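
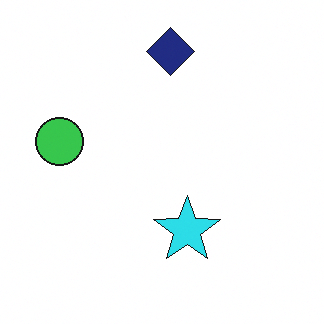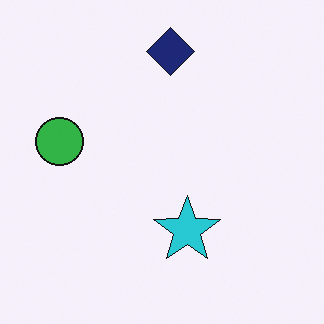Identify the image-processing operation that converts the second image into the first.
Slightly brightened.

Every pixel — background and shapes alike — is uniformly brightened.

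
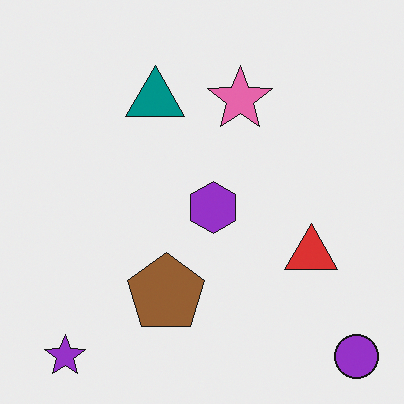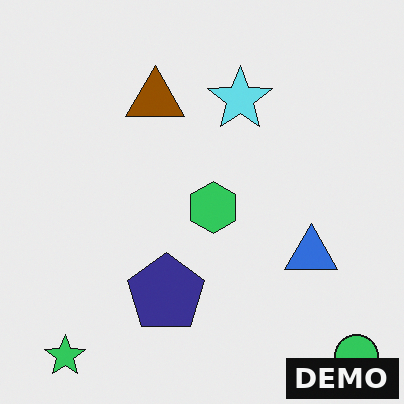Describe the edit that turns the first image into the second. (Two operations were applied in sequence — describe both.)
It was hue-shifted through roughly half the color wheel, then watermarked with the text "DEMO" in the lower-right corner.

Every shape's color has rotated by the same amount around the hue wheel — a uniform hue shift. A dark label reading "DEMO" appears in the lower-right corner.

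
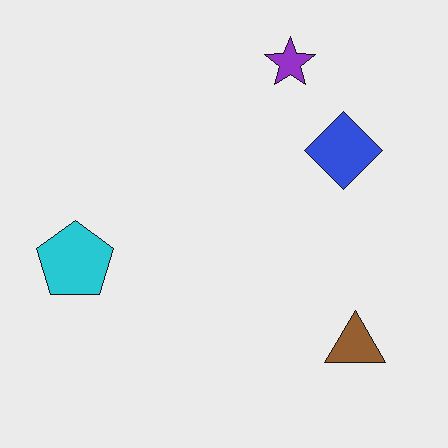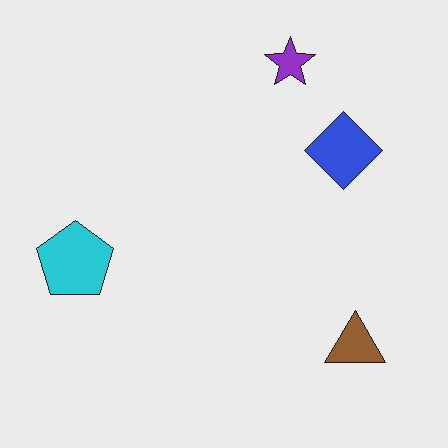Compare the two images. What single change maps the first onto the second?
The second image is the first JPEG-compressed with visible artifacts.

Blocky 8×8 compression artifacts appear around shape edges and the flat background shows ringing — characteristic JPEG degradation.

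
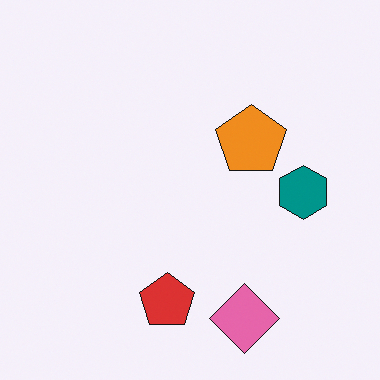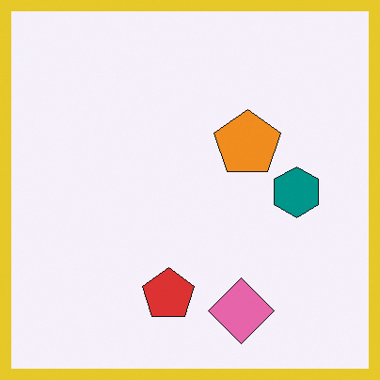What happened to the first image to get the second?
The transformation is: framed with a yellow border.

A solid yellow frame runs around the edge of the second image, with the content slightly shrunk inside it.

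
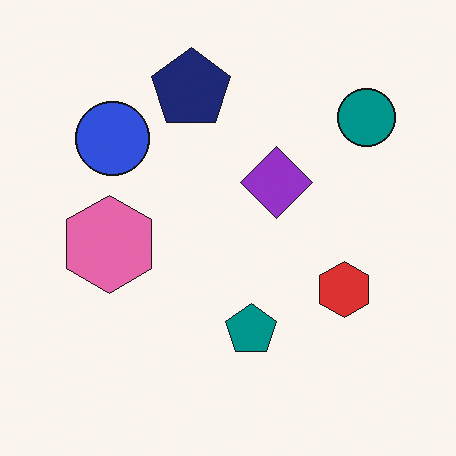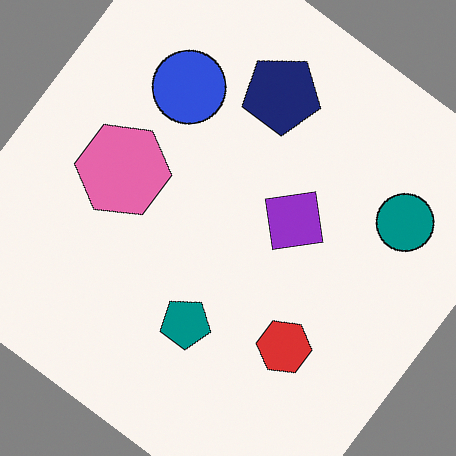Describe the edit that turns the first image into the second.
Rotated clockwise by a large amount — several tens of degrees.

Every shape is tilted by the same angle and the image corners show triangular fill wedges — a whole-image rotation by a non-right angle.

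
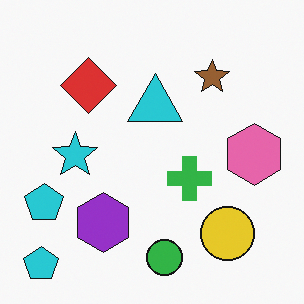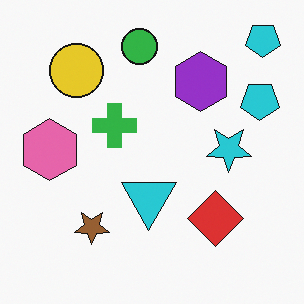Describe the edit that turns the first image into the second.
It was rotated 180°.

The yellow circle sits in the bottom-right of the first image and the top-left of the second — consistent with a whole-image 180° rotation.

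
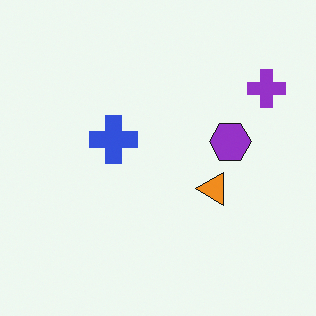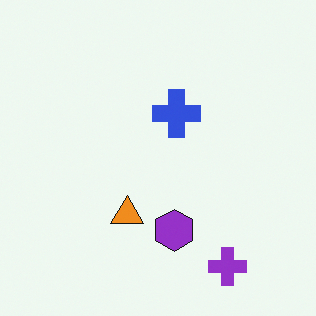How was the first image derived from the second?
This is the original image rotated 90° counter-clockwise.

The purple cross sits in the bottom-right of the second image and the top-right of the first — consistent with a whole-image 90° counter-clockwise rotation.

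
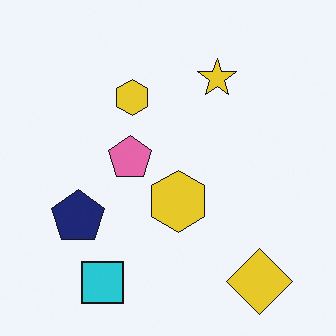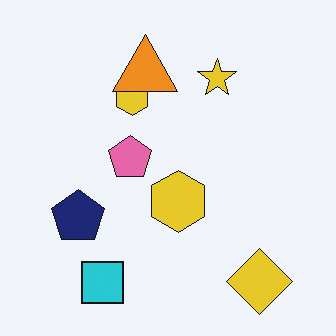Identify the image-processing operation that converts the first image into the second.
The image was overlaid with an additional orange triangle.

An orange triangle appears in the second image that is absent from the first.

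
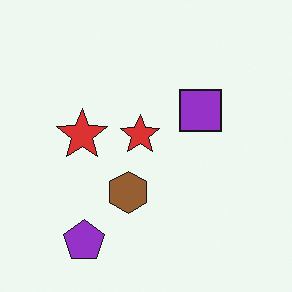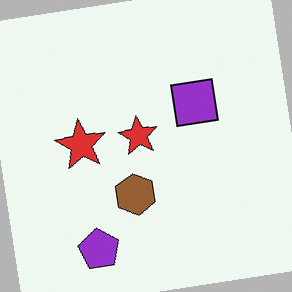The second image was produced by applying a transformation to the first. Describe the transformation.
The transformation is: rotated counter-clockwise by a few degrees.

Every shape is tilted by the same angle and the image corners show triangular fill wedges — a whole-image rotation by a non-right angle.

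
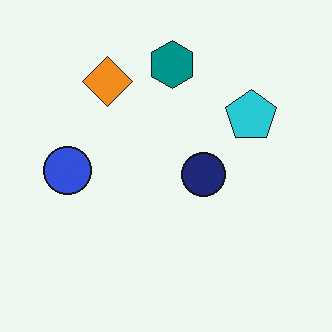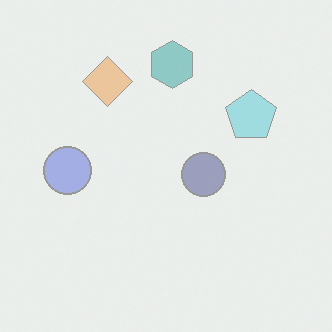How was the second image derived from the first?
Given much lower contrast.

Tones are pushed toward mid-grey across the whole image — a global contrast change.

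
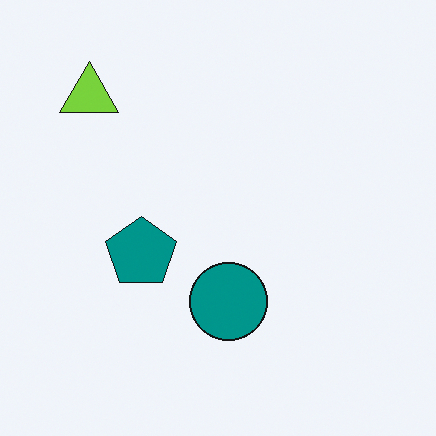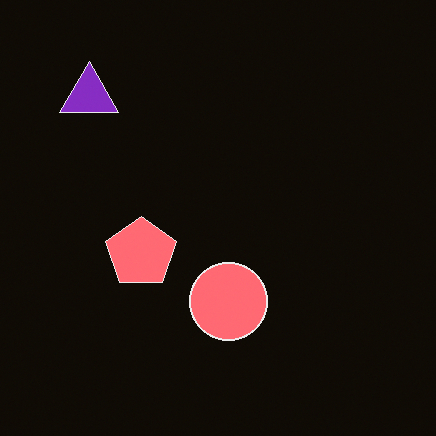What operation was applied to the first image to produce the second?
Color-inverted (negative).

The light background has become dark and every shape's color is its complement — a photographic negative.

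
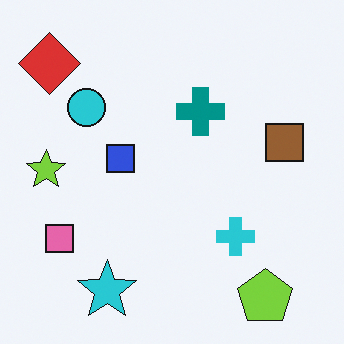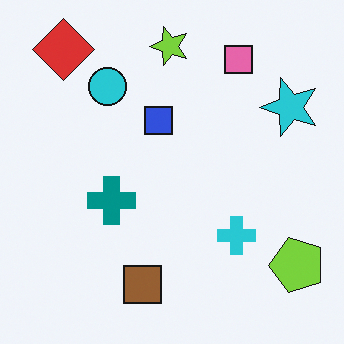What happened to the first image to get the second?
The transformation is: transposed (reflected across the top-left ↔ bottom-right diagonal).

Shapes have swapped their row and column positions — what was in the top-right is now in the bottom-left — a diagonal reflection.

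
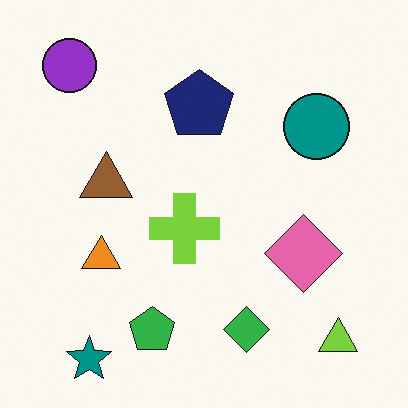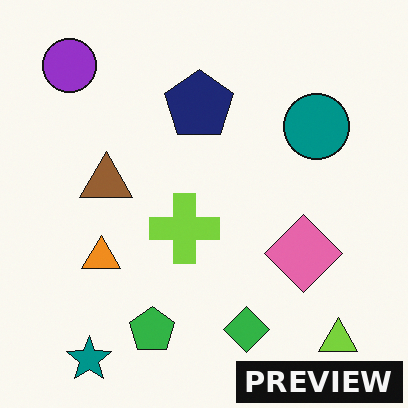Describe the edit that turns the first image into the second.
The transformation is: watermarked with the text "PREVIEW" in the lower-right corner.

A dark label reading "PREVIEW" appears in the lower-right corner.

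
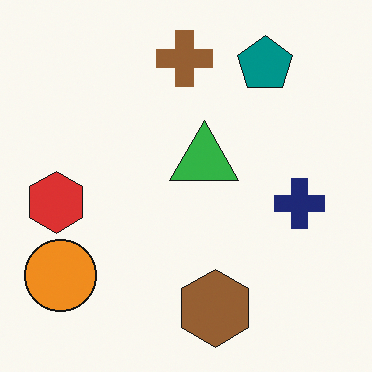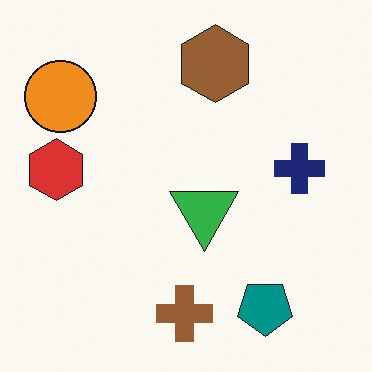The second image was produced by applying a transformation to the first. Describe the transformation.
Flipped vertically (top ↔ bottom).

The brown cross is in the top of the first image and the bottom of the second — shapes on opposite sides of the horizontal midline have swapped in a mirror flip.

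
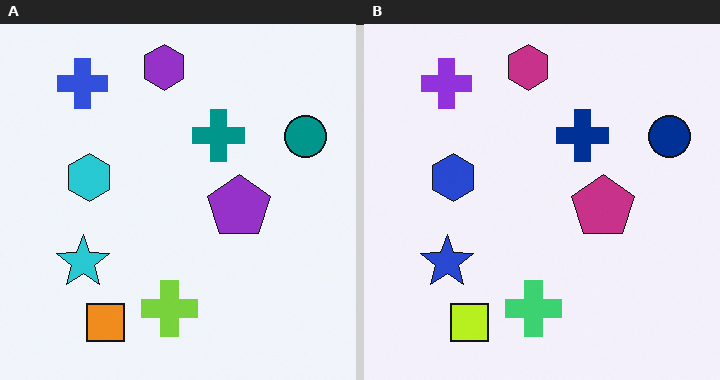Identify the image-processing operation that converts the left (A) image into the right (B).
The image was hue-shifted by a small amount.

Every shape's color has rotated by the same amount around the hue wheel — a uniform hue shift.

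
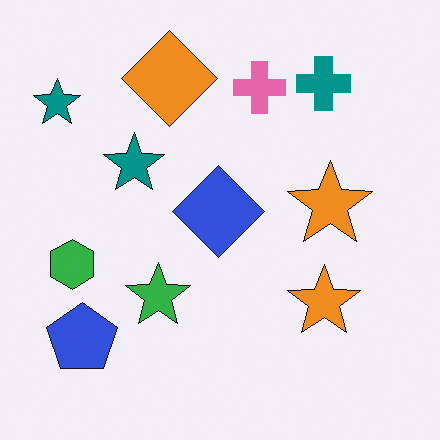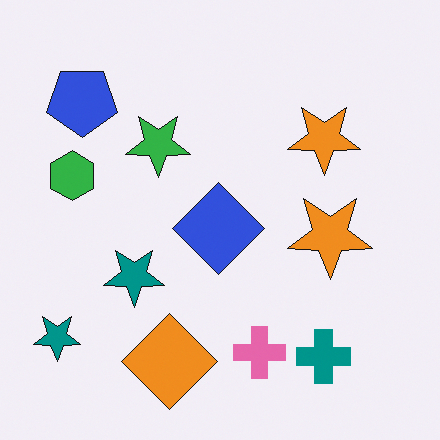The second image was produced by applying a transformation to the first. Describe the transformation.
The transformation is: flipped vertically (top ↔ bottom).

The orange diamond is in the top of the first image and the bottom of the second — shapes on opposite sides of the horizontal midline have swapped in a mirror flip.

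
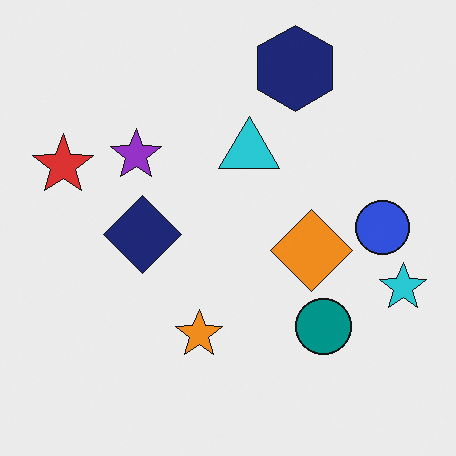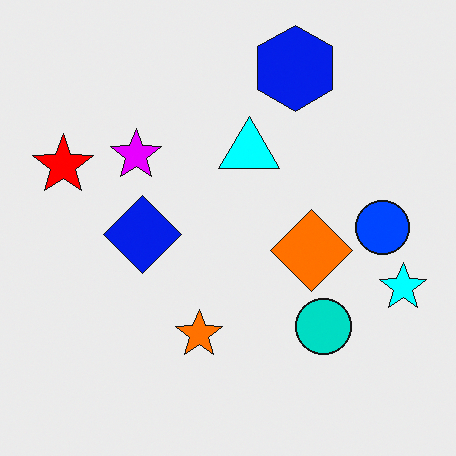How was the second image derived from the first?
The transformation is: heavily oversaturated.

All colors are more vivid — a global saturation change.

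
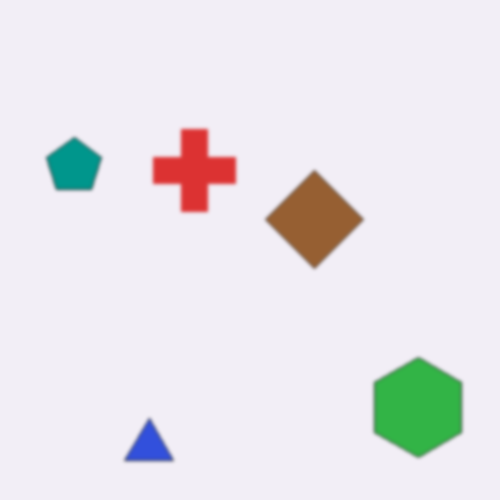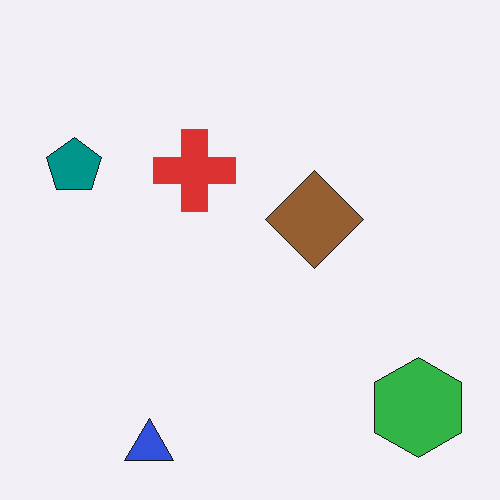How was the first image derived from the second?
It was given a subtle gaussian blur.

Shape edges and outlines are uniformly softened across the whole image.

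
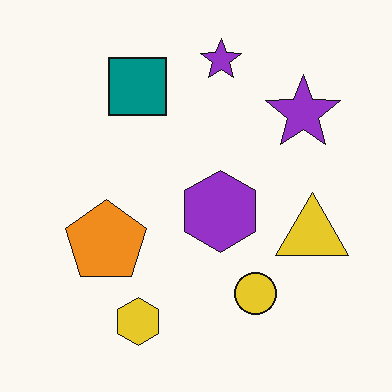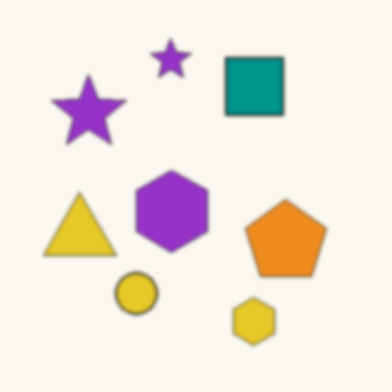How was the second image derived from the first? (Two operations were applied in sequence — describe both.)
It was slightly softened, then flipped horizontally (left ↔ right).

Shape edges and outlines are uniformly softened across the whole image. The yellow triangle is in the right of the first image and the left of the second — shapes on opposite sides of the vertical midline have swapped in a mirror flip.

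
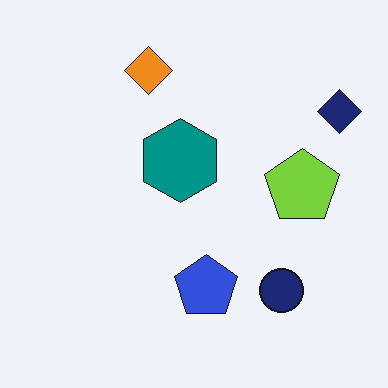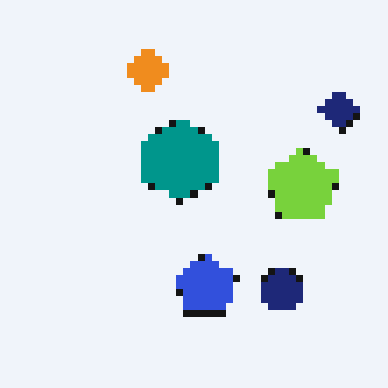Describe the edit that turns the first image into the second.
The second image is the first pixelated into visible square blocks.

Shapes are reduced to large square blocks; fine edges and outlines are lost — a downscale-then-upscale (mosaic) effect.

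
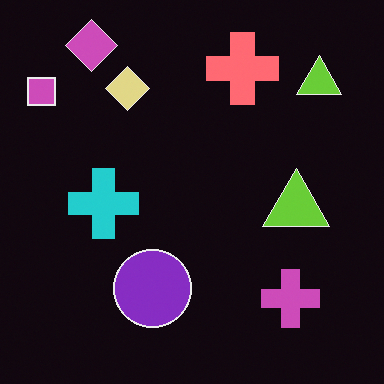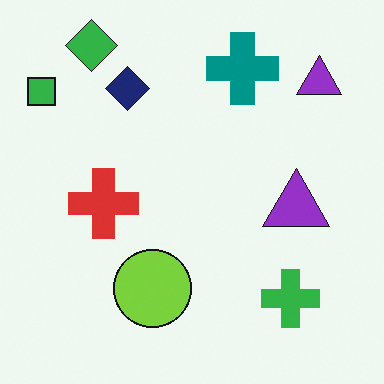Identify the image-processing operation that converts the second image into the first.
This is the original image color-inverted (negative).

The light background has become dark and every shape's color is its complement — a photographic negative.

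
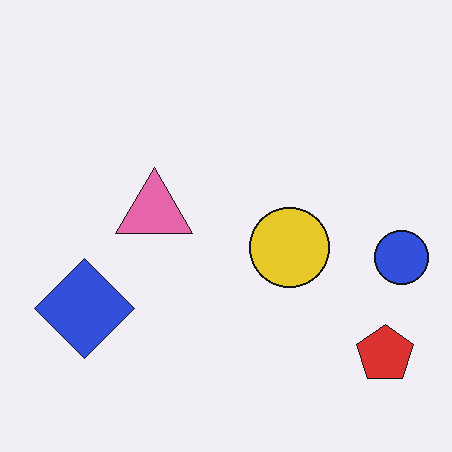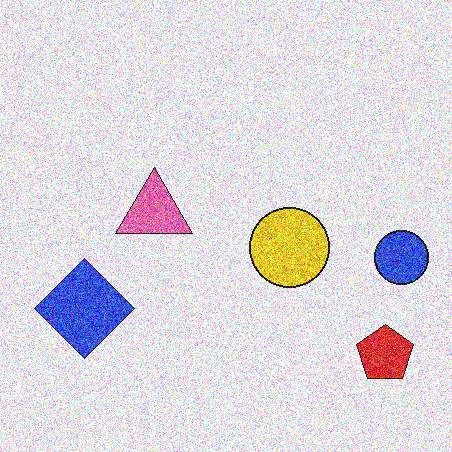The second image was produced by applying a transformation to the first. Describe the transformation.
It was degraded with strong gaussian noise.

Random speckle covers the whole image, including the flat background.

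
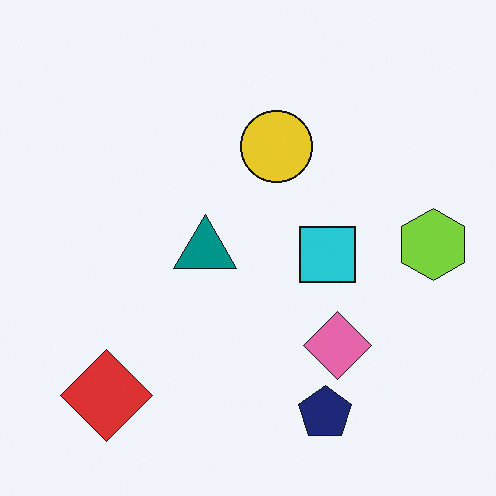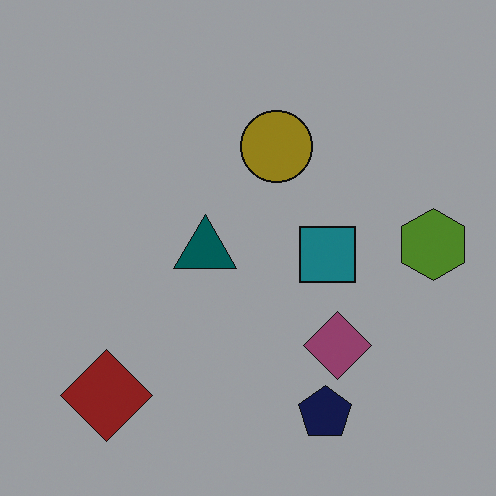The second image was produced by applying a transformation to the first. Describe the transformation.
The second image is the first noticeably darkened.

Every pixel — background and shapes alike — is uniformly darkened.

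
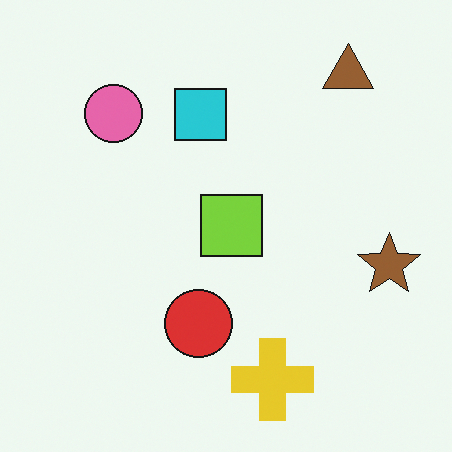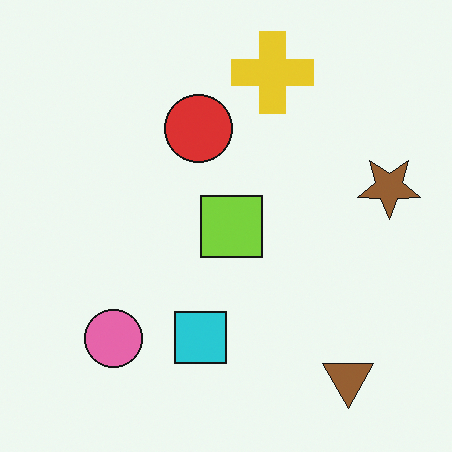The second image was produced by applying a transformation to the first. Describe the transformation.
It was flipped vertically (top ↔ bottom).

The brown triangle is in the top-right of the first image and the bottom-right of the second — shapes on opposite sides of the horizontal midline have swapped in a mirror flip.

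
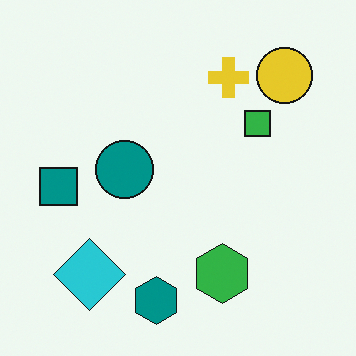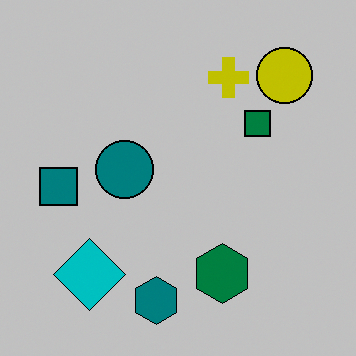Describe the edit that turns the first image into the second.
The transformation is: heavily posterized to just a handful of flat colors.

Each flat color has snapped to a coarser quantized level — most visibly, the near-white background has dropped to a flat grey.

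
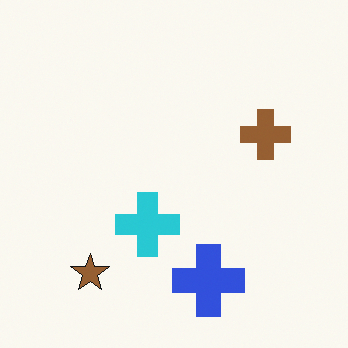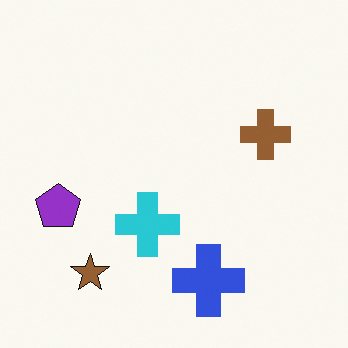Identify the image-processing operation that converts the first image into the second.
The second image is the first overlaid with an additional purple pentagon.

A purple pentagon appears in the second image that is absent from the first.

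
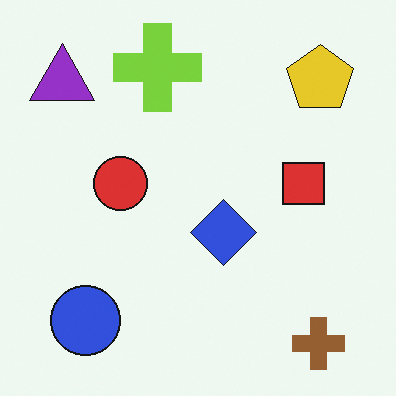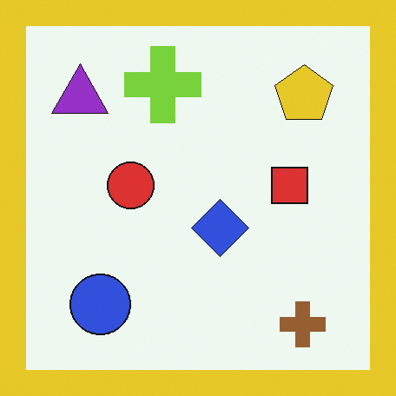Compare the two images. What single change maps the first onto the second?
The second image is the first framed with a yellow border.

A solid yellow frame runs around the edge of the second image, with the content slightly shrunk inside it.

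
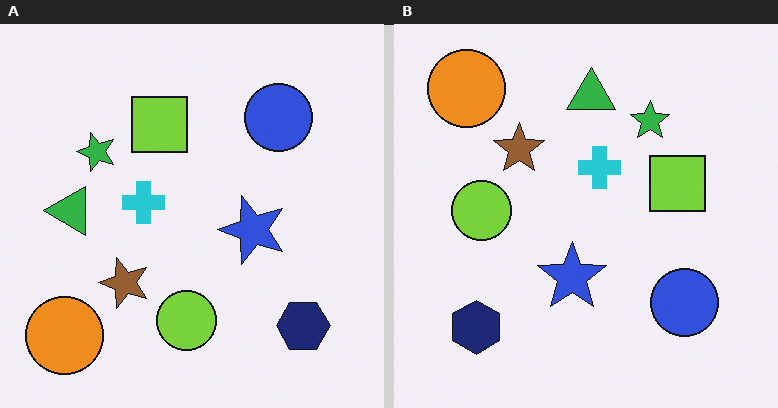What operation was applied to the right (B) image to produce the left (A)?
The image was rotated 90° counter-clockwise.

The orange circle sits in the top-left of the right (B) image and the bottom-left of the left (A) — consistent with a whole-image 90° counter-clockwise rotation.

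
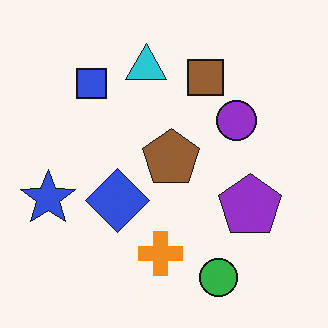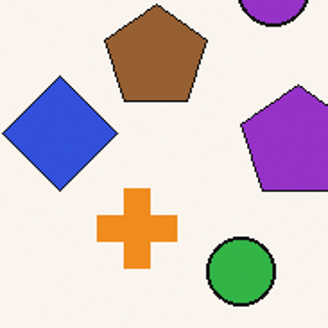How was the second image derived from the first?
The transformation is: cropped to a noticeably smaller region and rescaled.

The visible shapes are larger and the field of view is narrower; shapes near the original edges may be partly or wholly outside the frame — a crop-and-rescale.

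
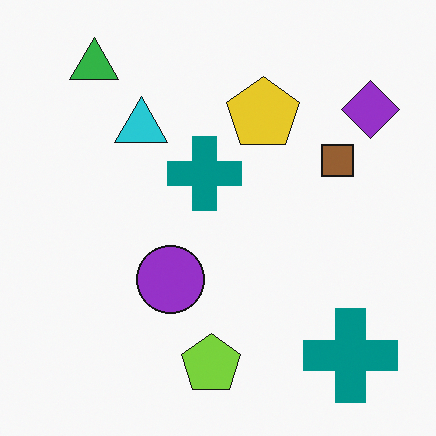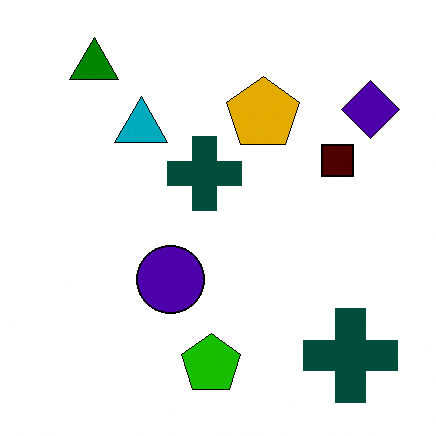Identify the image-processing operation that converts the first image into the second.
This is the original image given much higher contrast.

Tones are pushed away from mid-grey across the whole image — a global contrast change.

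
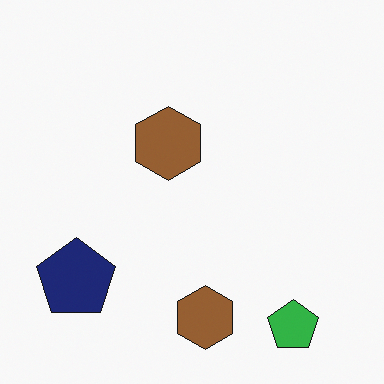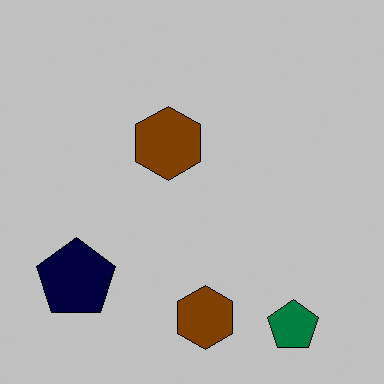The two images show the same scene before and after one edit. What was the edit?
This is the original image heavily posterized to just a handful of flat colors.

Each flat color has snapped to a coarser quantized level — most visibly, the near-white background has dropped to a flat grey.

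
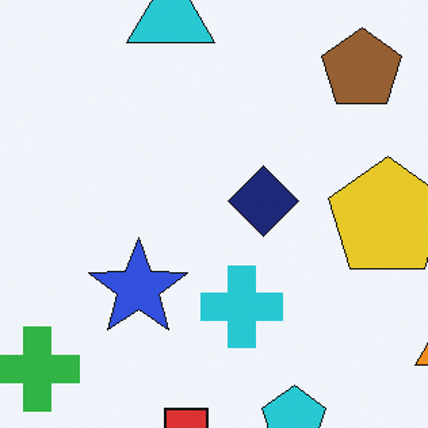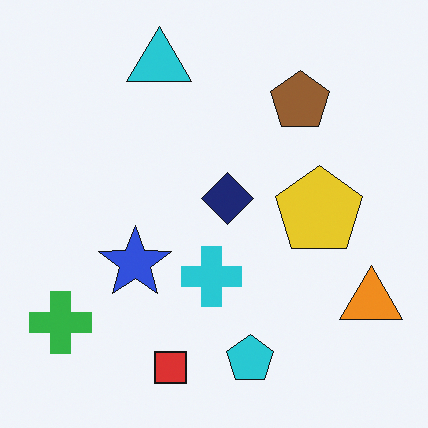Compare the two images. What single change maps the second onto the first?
It was cropped slightly and scaled back up.

The visible shapes are larger and the field of view is narrower; shapes near the original edges may be partly or wholly outside the frame — a crop-and-rescale.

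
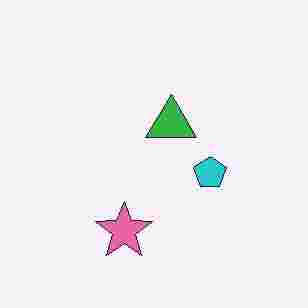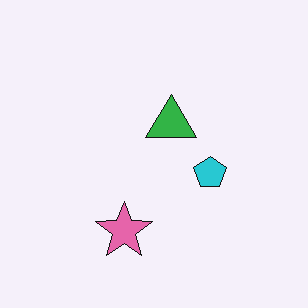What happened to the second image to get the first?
Degraded with heavy JPEG compression.

Blocky 8×8 compression artifacts appear around shape edges and the flat background shows ringing — characteristic JPEG degradation.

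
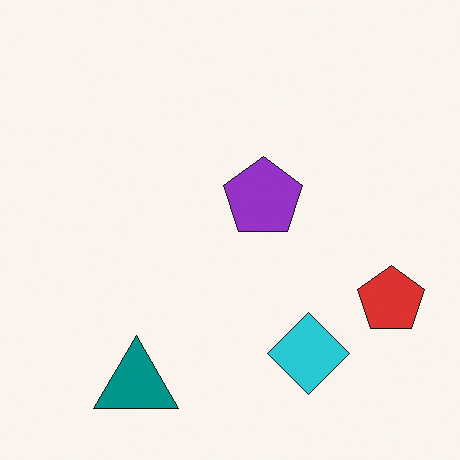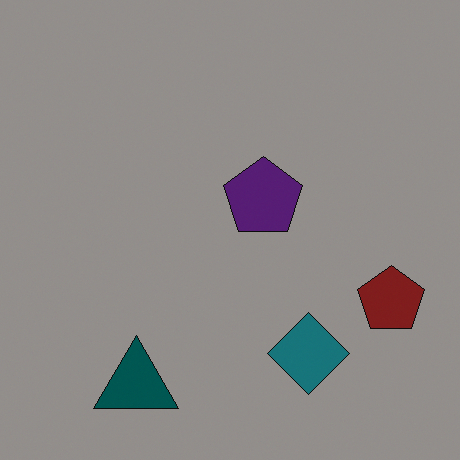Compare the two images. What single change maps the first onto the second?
Noticeably darkened.

Every pixel — background and shapes alike — is uniformly darkened.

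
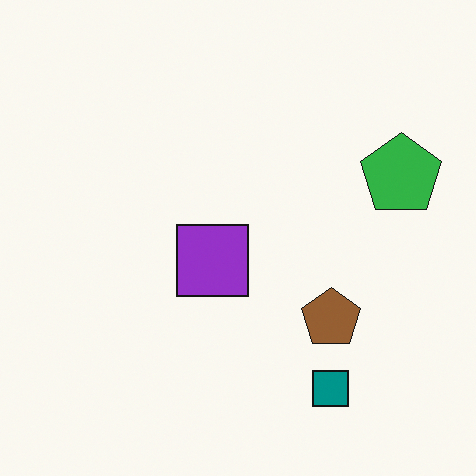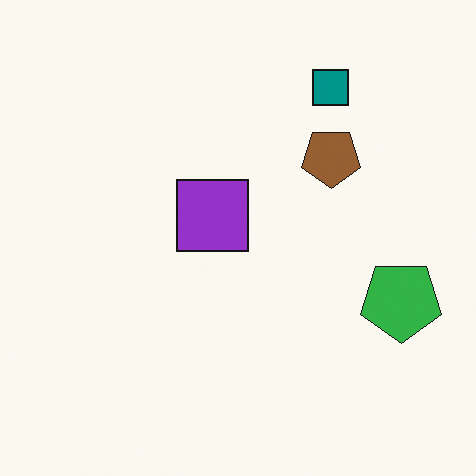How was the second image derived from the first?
The transformation is: flipped vertically (top ↔ bottom).

The teal square is in the bottom-right of the first image and the top-right of the second — shapes on opposite sides of the horizontal midline have swapped in a mirror flip.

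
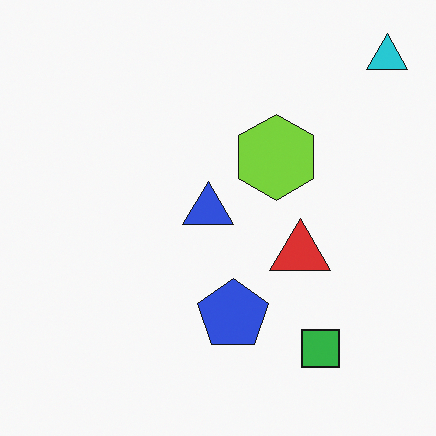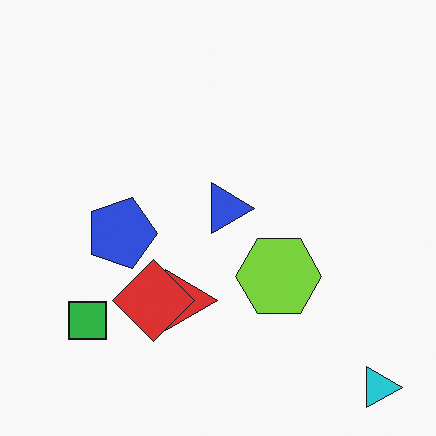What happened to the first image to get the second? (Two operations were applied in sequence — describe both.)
It was rotated 90° clockwise, then overlaid with an additional red diamond.

The cyan triangle sits in the top-right of the first image and the bottom-right of the second — consistent with a whole-image 90° clockwise rotation. A red diamond appears in the second image that is absent from the first.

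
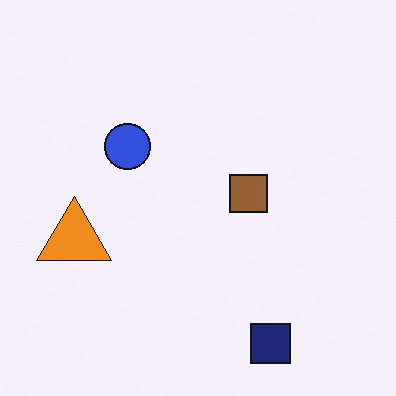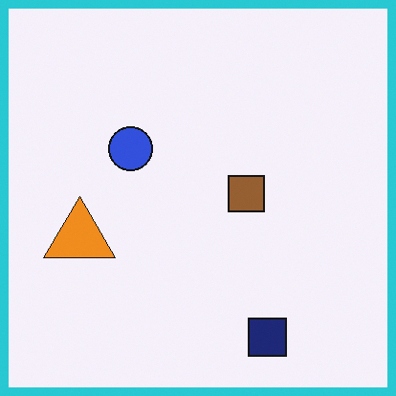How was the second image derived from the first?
This is the original image framed with a cyan border.

A solid cyan frame runs around the edge of the second image, with the content slightly shrunk inside it.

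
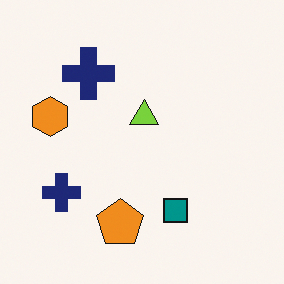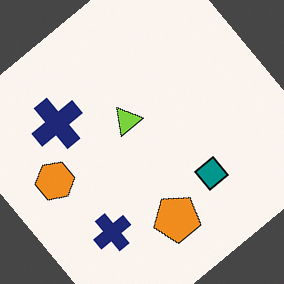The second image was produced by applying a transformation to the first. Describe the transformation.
Rotated counter-clockwise by a large amount — several tens of degrees.

Every shape is tilted by the same angle and the image corners show triangular fill wedges — a whole-image rotation by a non-right angle.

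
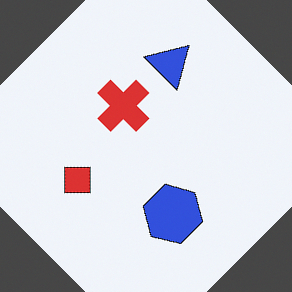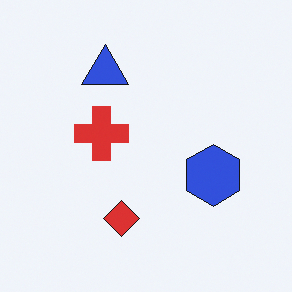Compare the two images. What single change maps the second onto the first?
It was rotated clockwise by a large amount — several tens of degrees.

Every shape is tilted by the same angle and the image corners show triangular fill wedges — a whole-image rotation by a non-right angle.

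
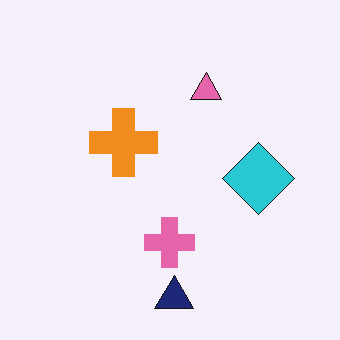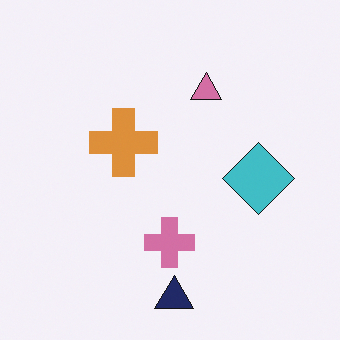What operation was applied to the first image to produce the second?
Slightly desaturated.

All colors are more muted and greyish — a global saturation change.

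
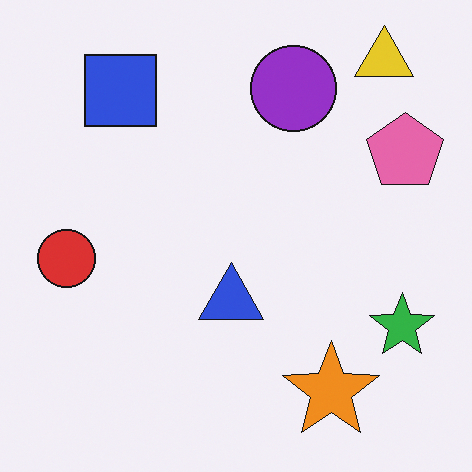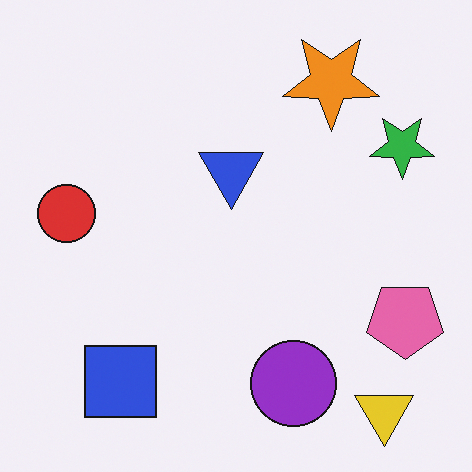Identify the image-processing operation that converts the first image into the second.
It was flipped vertically (top ↔ bottom).

The yellow triangle is in the top-right of the first image and the bottom-right of the second — shapes on opposite sides of the horizontal midline have swapped in a mirror flip.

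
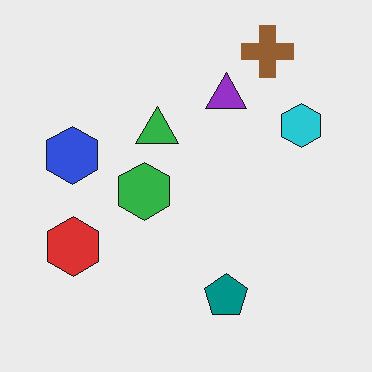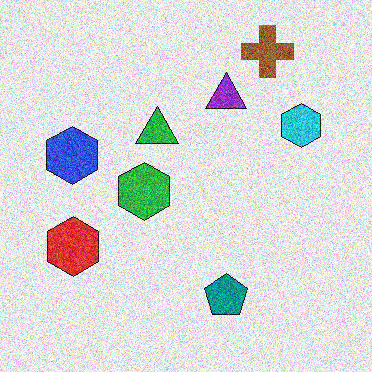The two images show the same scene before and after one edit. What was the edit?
The image was degraded with strong gaussian noise.

Random speckle covers the whole image, including the flat background.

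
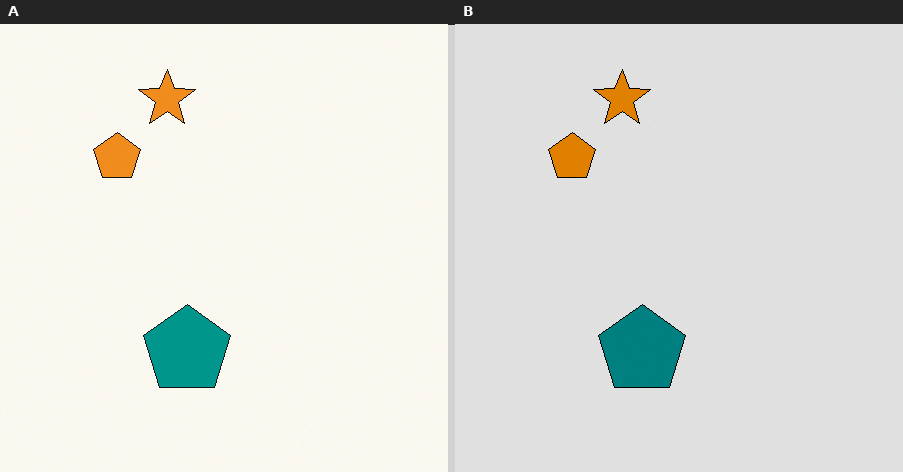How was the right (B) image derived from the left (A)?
The transformation is: posterized to a reduced palette.

Each flat color has snapped to a coarser quantized level — most visibly, the near-white background has dropped to a flat grey.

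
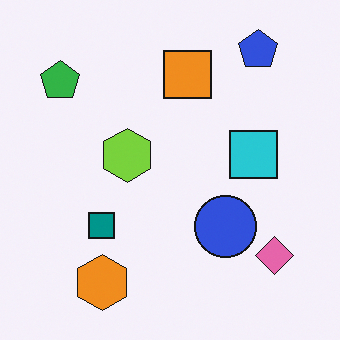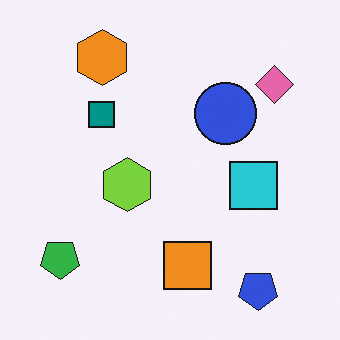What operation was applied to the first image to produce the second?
The transformation is: flipped vertically (top ↔ bottom).

The blue pentagon is in the top-right of the first image and the bottom-right of the second — shapes on opposite sides of the horizontal midline have swapped in a mirror flip.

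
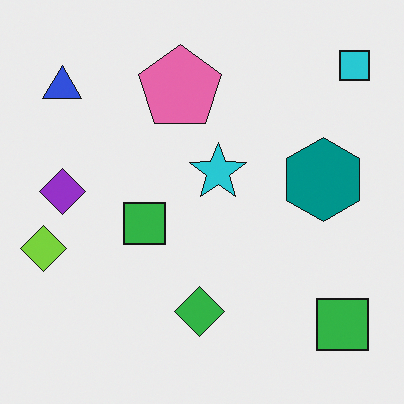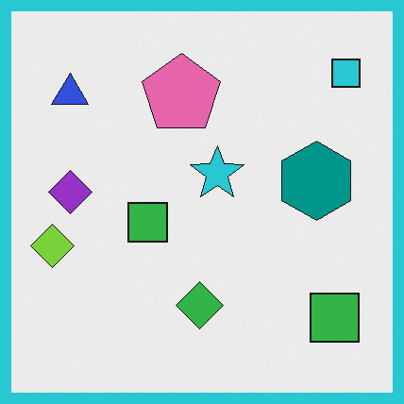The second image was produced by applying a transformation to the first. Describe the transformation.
It was framed with a cyan border.

A solid cyan frame runs around the edge of the second image, with the content slightly shrunk inside it.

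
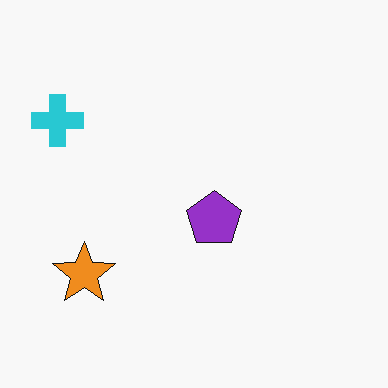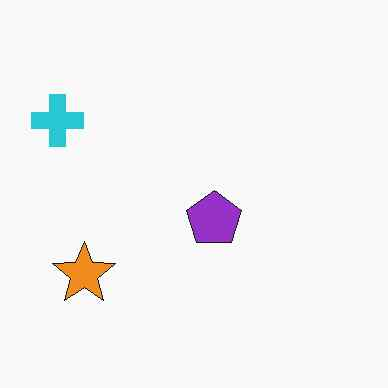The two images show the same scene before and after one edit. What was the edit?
The second image is the first JPEG-compressed with visible artifacts.

Blocky 8×8 compression artifacts appear around shape edges and the flat background shows ringing — characteristic JPEG degradation.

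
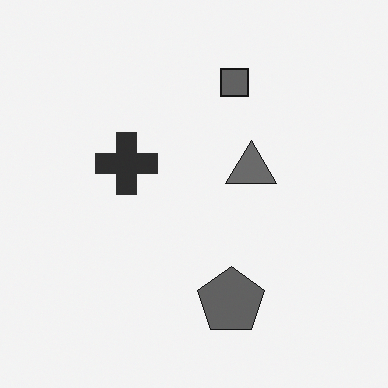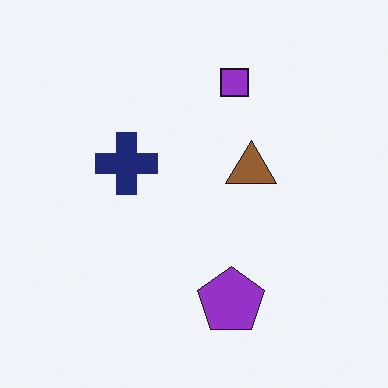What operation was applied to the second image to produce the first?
It was converted to grayscale.

All color is removed — every shape is now a shade of grey.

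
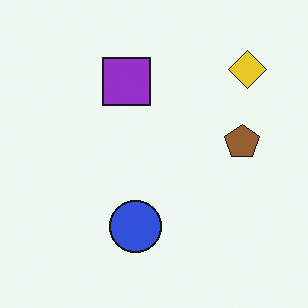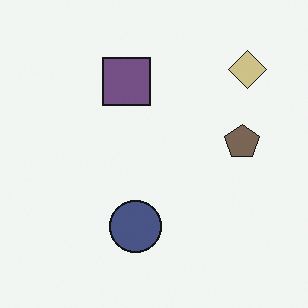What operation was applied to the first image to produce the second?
The image was made much more muted (saturation change).

All colors are more muted and greyish — a global saturation change.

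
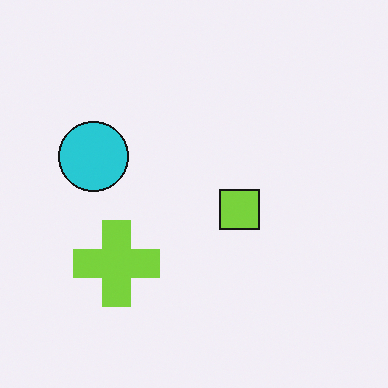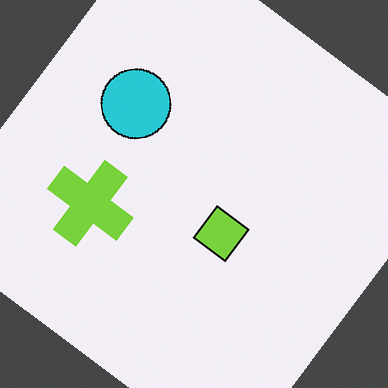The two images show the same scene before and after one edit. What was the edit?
The second image is the first rotated clockwise by a large amount — several tens of degrees.

Every shape is tilted by the same angle and the image corners show triangular fill wedges — a whole-image rotation by a non-right angle.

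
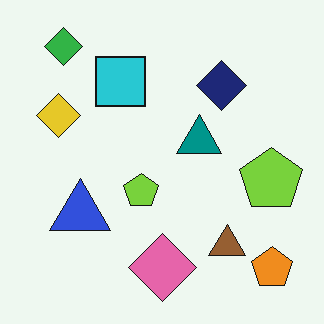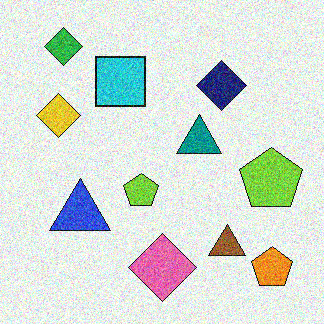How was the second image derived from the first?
This is the original image degraded with a thick layer of grain.

Random speckle covers the whole image, including the flat background.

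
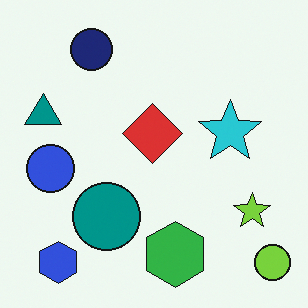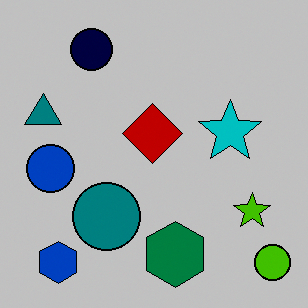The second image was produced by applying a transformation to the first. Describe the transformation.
The image was heavily posterized to just a handful of flat colors.

Each flat color has snapped to a coarser quantized level — most visibly, the near-white background has dropped to a flat grey.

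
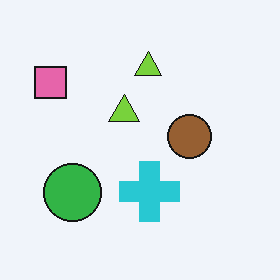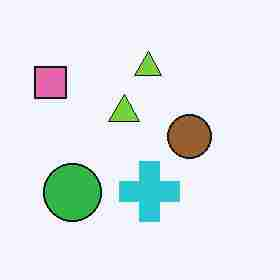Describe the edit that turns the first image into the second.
Degraded with heavy JPEG compression.

Blocky 8×8 compression artifacts appear around shape edges and the flat background shows ringing — characteristic JPEG degradation.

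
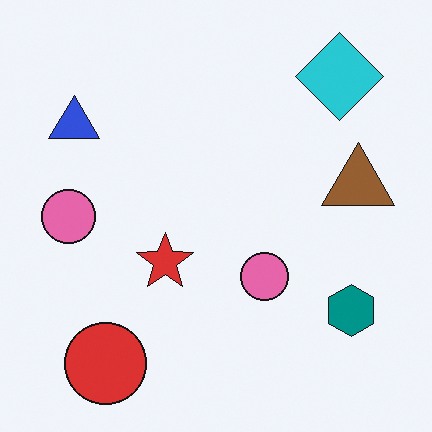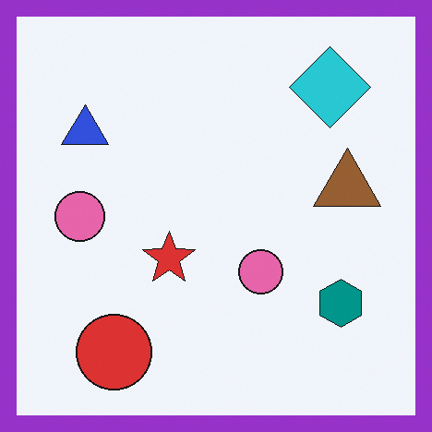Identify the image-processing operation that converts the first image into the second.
Framed with a purple border.

A solid purple frame runs around the edge of the second image, with the content slightly shrunk inside it.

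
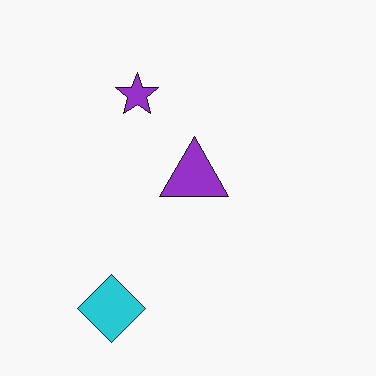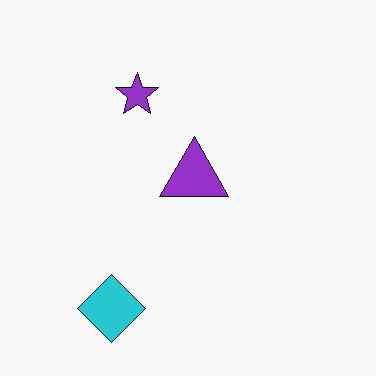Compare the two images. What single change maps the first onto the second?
The image was JPEG-compressed with visible artifacts.

Blocky 8×8 compression artifacts appear around shape edges and the flat background shows ringing — characteristic JPEG degradation.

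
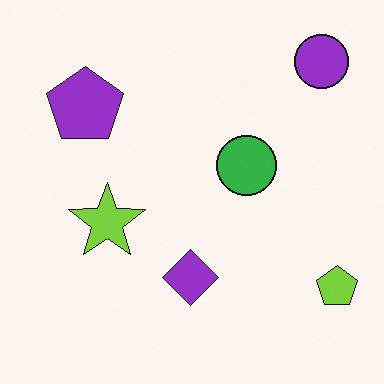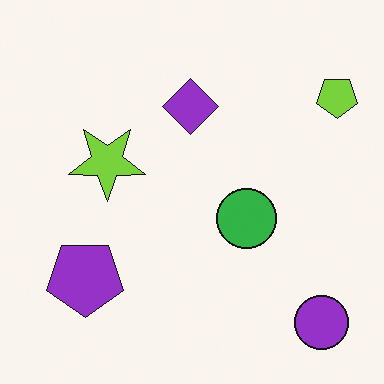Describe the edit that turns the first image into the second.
The image was flipped vertically (top ↔ bottom).

The purple circle is in the top-right of the first image and the bottom-right of the second — shapes on opposite sides of the horizontal midline have swapped in a mirror flip.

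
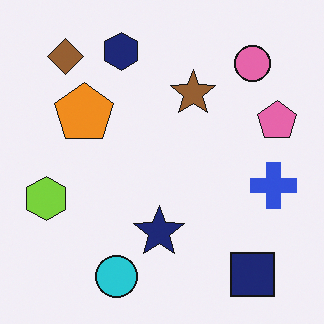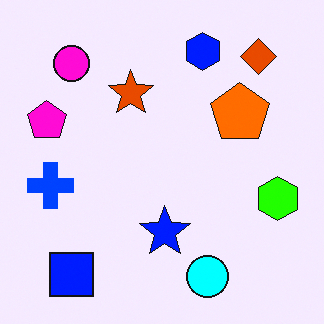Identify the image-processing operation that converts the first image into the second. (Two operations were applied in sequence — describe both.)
The image was flipped horizontally (left ↔ right), then made much more vivid (saturation change).

The lime hexagon is in the left of the first image and the right of the second — shapes on opposite sides of the vertical midline have swapped in a mirror flip. All colors are more vivid — a global saturation change.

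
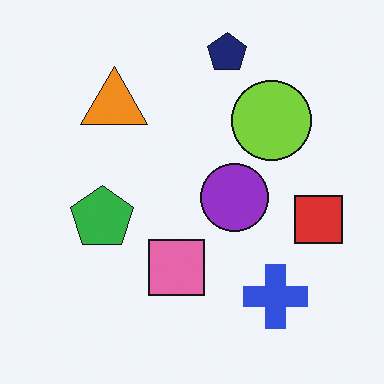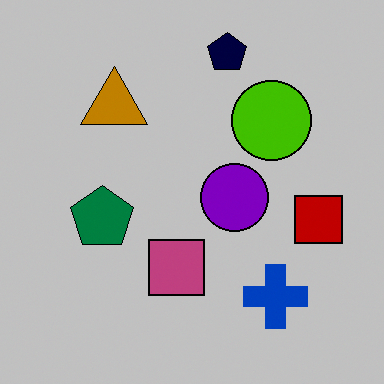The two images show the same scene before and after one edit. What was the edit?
The image was aggressively posterized.

Each flat color has snapped to a coarser quantized level — most visibly, the near-white background has dropped to a flat grey.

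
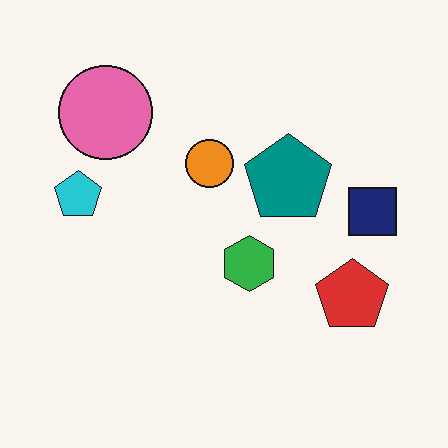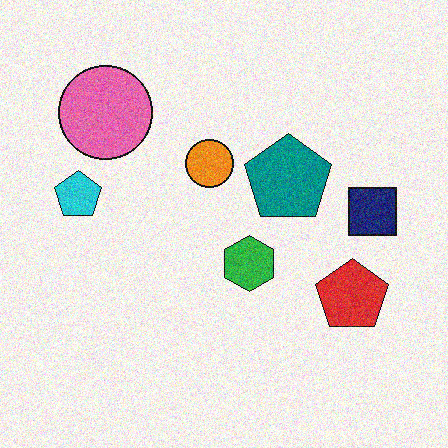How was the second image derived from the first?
The transformation is: degraded with visible gaussian noise.

Random speckle covers the whole image, including the flat background.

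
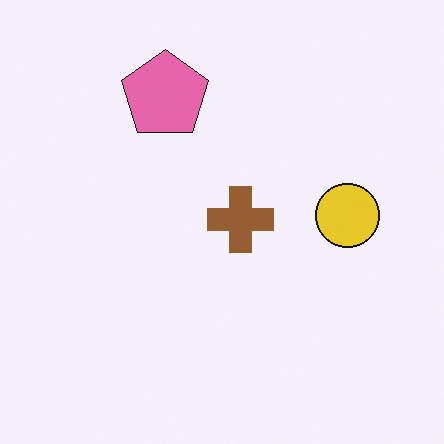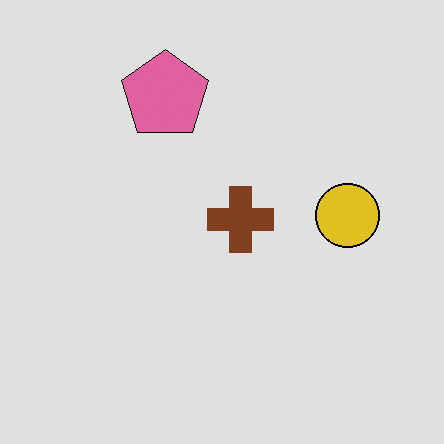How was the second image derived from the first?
This is the original image posterized to a reduced palette.

Each flat color has snapped to a coarser quantized level — most visibly, the near-white background has dropped to a flat grey.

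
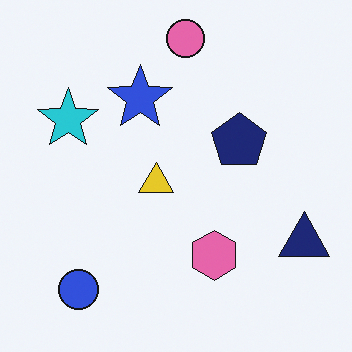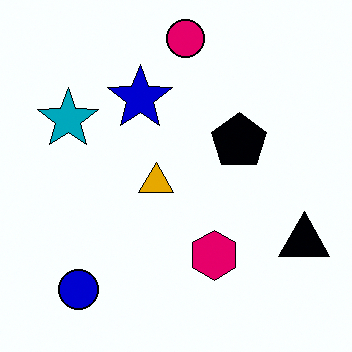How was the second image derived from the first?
The image was boosted in contrast.

Tones are pushed away from mid-grey across the whole image — a global contrast change.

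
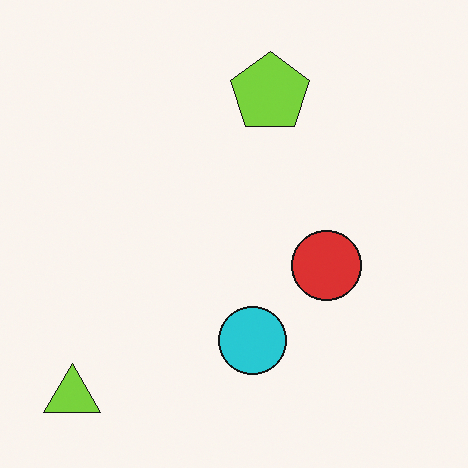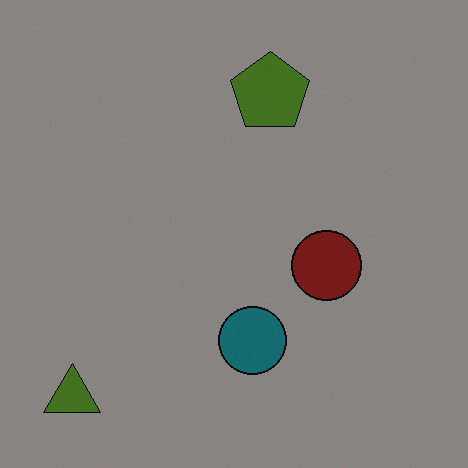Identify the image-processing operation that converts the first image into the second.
The image was noticeably darkened.

Every pixel — background and shapes alike — is uniformly darkened.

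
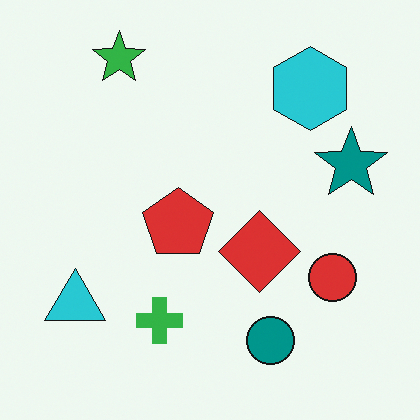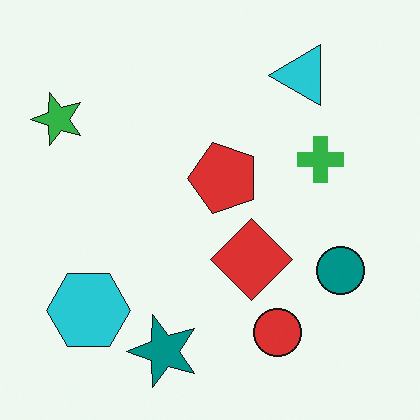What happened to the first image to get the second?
The image was transposed (reflected across the top-left ↔ bottom-right diagonal).

Shapes have swapped their row and column positions — what was in the top-right is now in the bottom-left — a diagonal reflection.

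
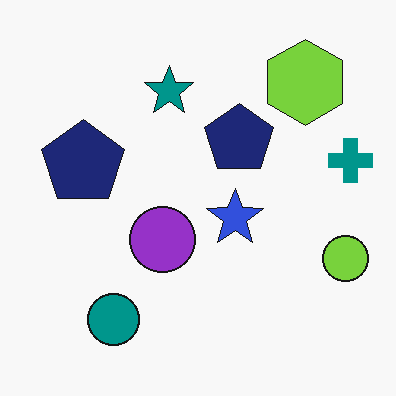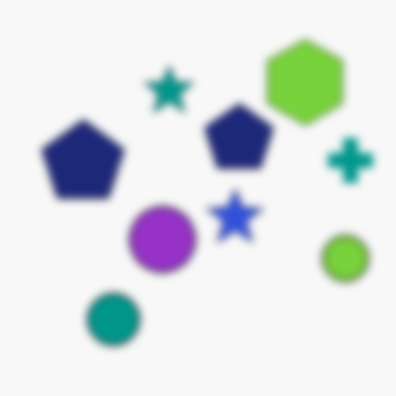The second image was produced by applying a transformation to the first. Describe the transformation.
The second image is the first noticeably gaussian-blurred.

Shape edges and outlines are uniformly softened across the whole image.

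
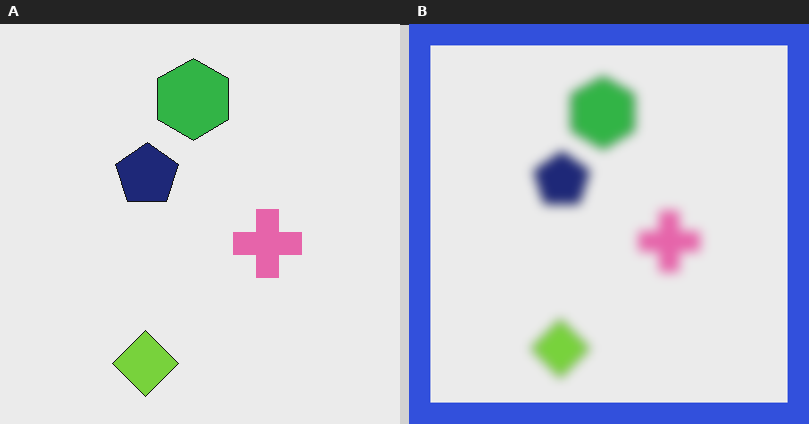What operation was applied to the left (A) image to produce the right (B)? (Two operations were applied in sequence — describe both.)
This is the original image heavily blurred, then framed with a blue border.

Shape edges and outlines are uniformly softened across the whole image. A solid blue frame runs around the edge of the right (B) image, with the content slightly shrunk inside it.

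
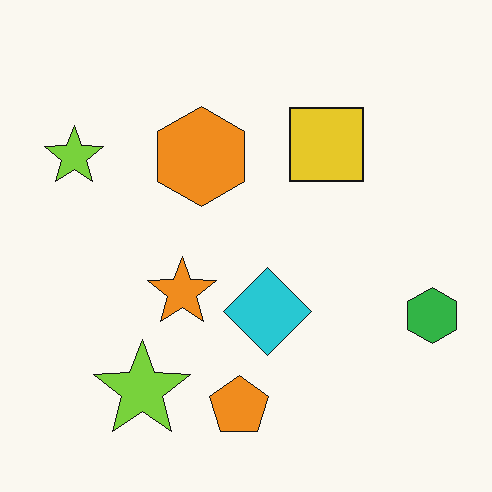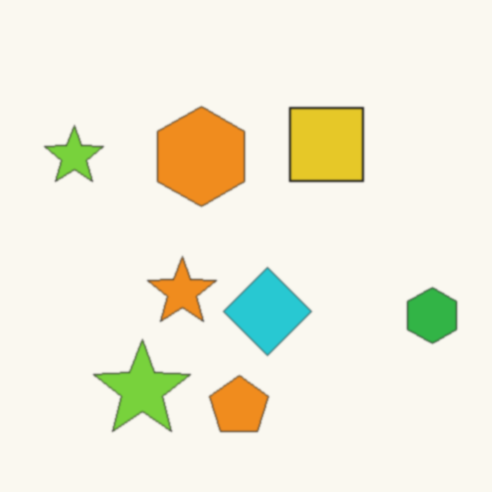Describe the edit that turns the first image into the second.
The image was given a subtle gaussian blur.

Shape edges and outlines are uniformly softened across the whole image.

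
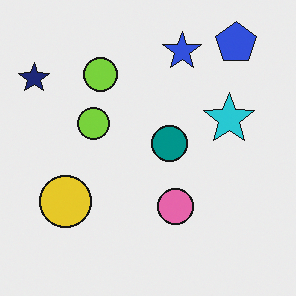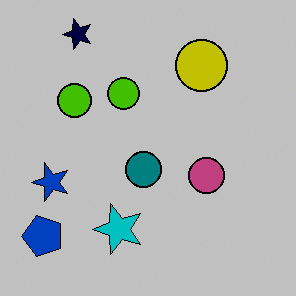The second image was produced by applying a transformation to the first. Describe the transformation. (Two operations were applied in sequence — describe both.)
This is the original image transposed (reflected across the top-left ↔ bottom-right diagonal), then heavily posterized to just a handful of flat colors.

Shapes have swapped their row and column positions — what was in the top-right is now in the bottom-left — a diagonal reflection. Each flat color has snapped to a coarser quantized level — most visibly, the near-white background has dropped to a flat grey.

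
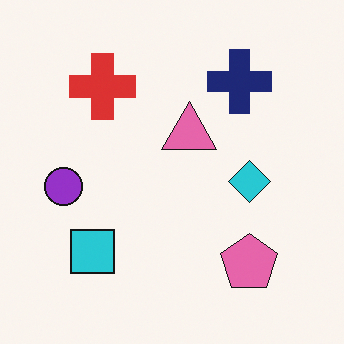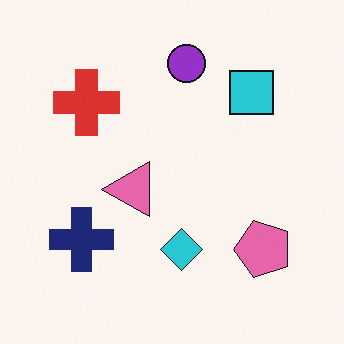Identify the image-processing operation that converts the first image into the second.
This is the original image transposed (reflected across the top-left ↔ bottom-right diagonal).

Shapes have swapped their row and column positions — what was in the top-right is now in the bottom-left — a diagonal reflection.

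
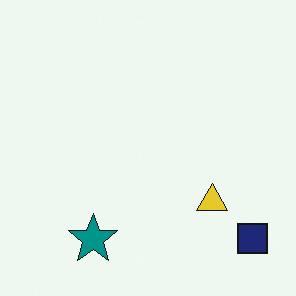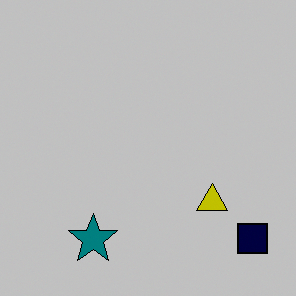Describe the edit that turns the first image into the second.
The second image is the first heavily posterized to just a handful of flat colors.

Each flat color has snapped to a coarser quantized level — most visibly, the near-white background has dropped to a flat grey.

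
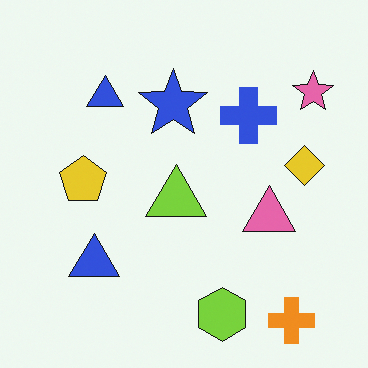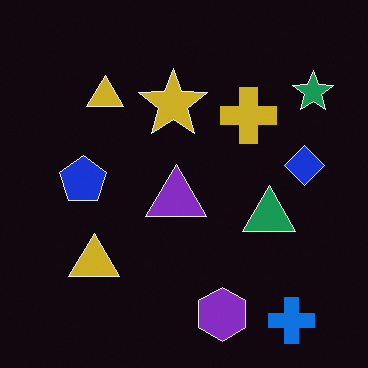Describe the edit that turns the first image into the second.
It was color-inverted (negative).

The light background has become dark and every shape's color is its complement — a photographic negative.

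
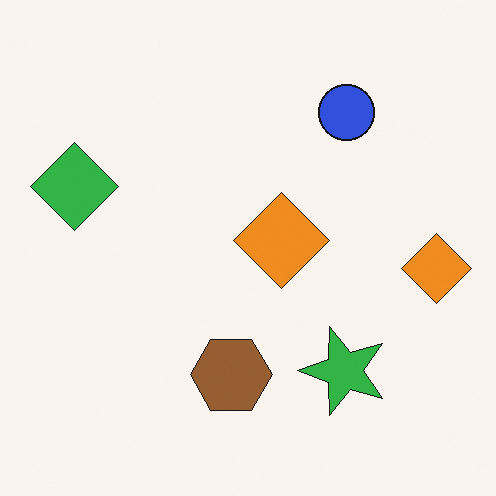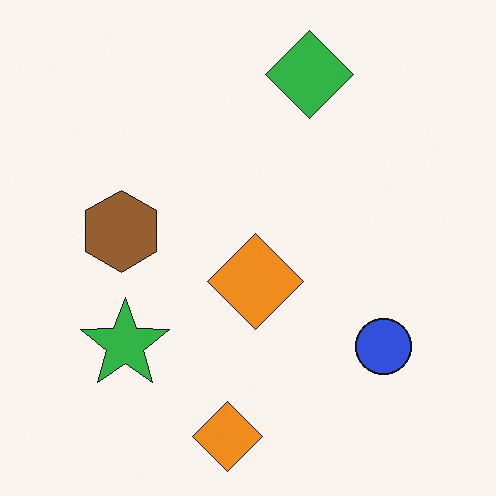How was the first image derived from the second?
The transformation is: rotated 90° counter-clockwise.

The green diamond sits in the top of the second image and the left of the first — consistent with a whole-image 90° counter-clockwise rotation.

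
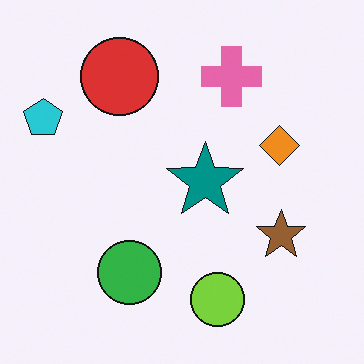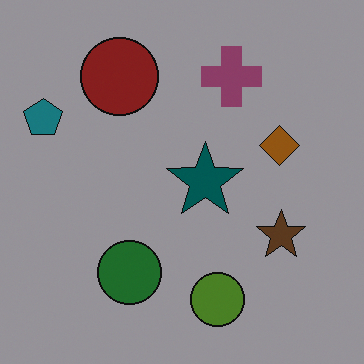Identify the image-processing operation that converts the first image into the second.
Noticeably darkened.

Every pixel — background and shapes alike — is uniformly darkened.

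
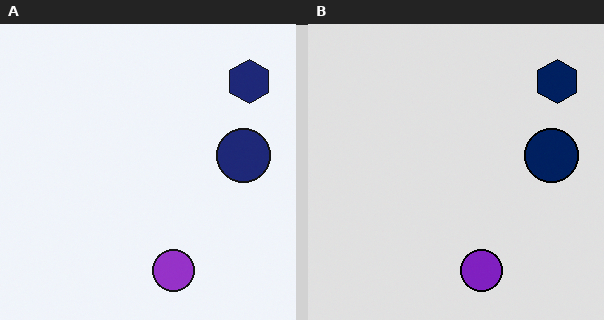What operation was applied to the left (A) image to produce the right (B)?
The right (B) image is the left (A) moderately posterized.

Each flat color has snapped to a coarser quantized level — most visibly, the near-white background has dropped to a flat grey.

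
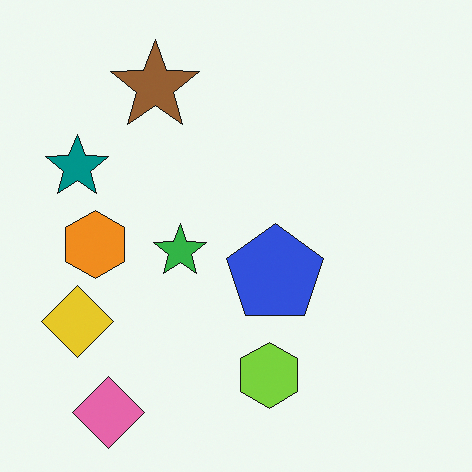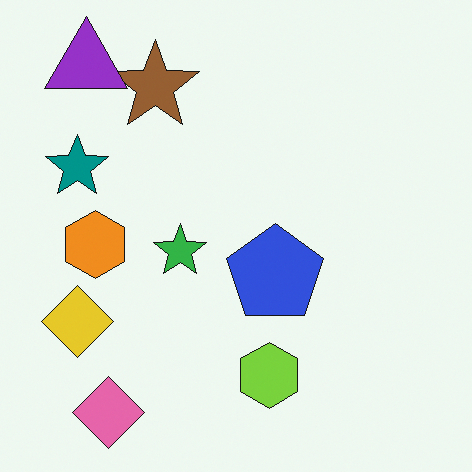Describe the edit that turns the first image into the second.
It was overlaid with an additional purple triangle.

A purple triangle appears in the second image that is absent from the first.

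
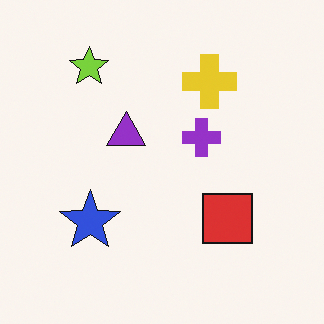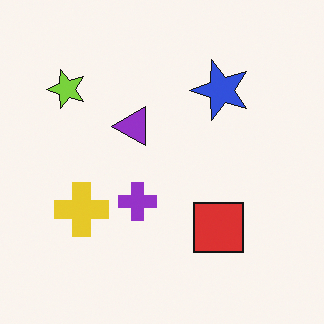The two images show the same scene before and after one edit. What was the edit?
It was transposed (reflected across the top-left ↔ bottom-right diagonal).

Shapes have swapped their row and column positions — what was in the top-right is now in the bottom-left — a diagonal reflection.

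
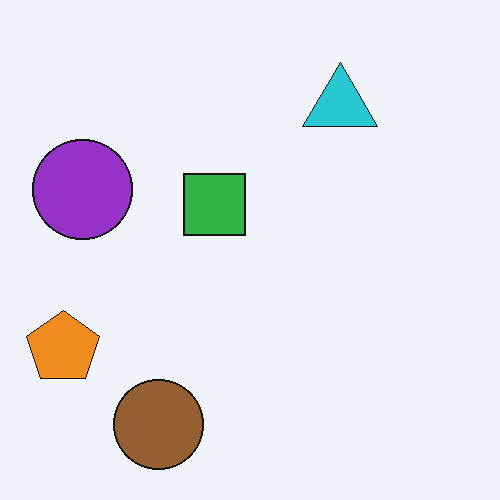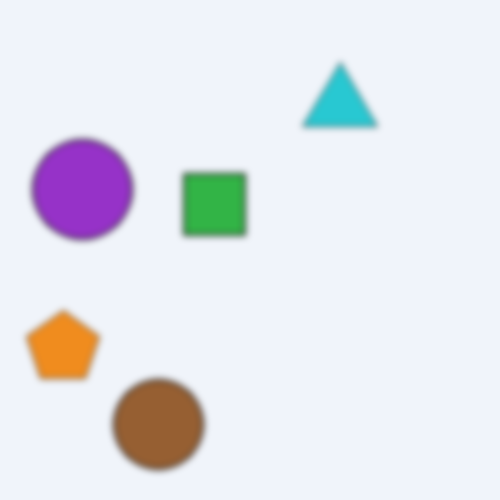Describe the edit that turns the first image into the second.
Moderately blurred.

Shape edges and outlines are uniformly softened across the whole image.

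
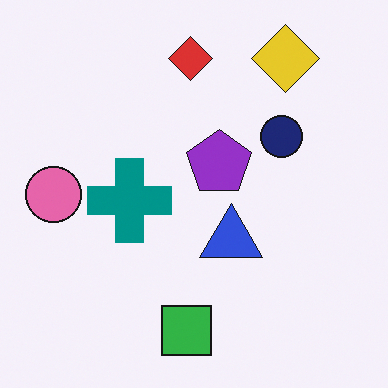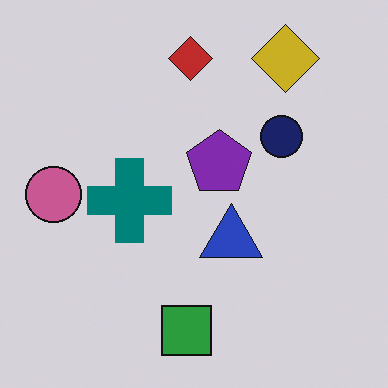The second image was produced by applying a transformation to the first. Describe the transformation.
The image was darkened a little.

Every pixel — background and shapes alike — is uniformly darkened.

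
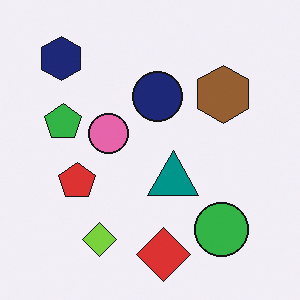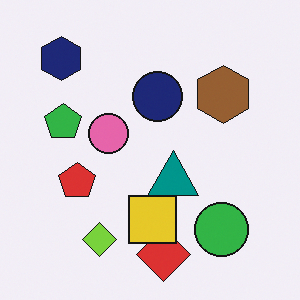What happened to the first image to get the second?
This is the original image overlaid with an additional yellow square.

A yellow square appears in the second image that is absent from the first.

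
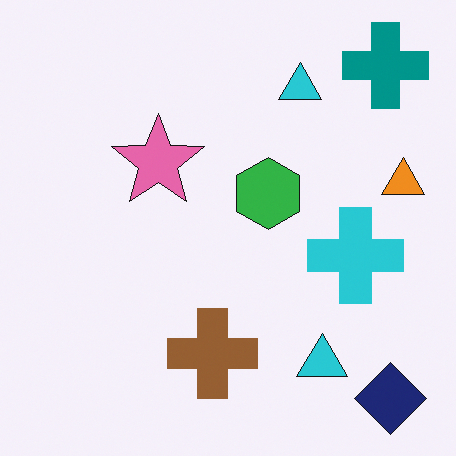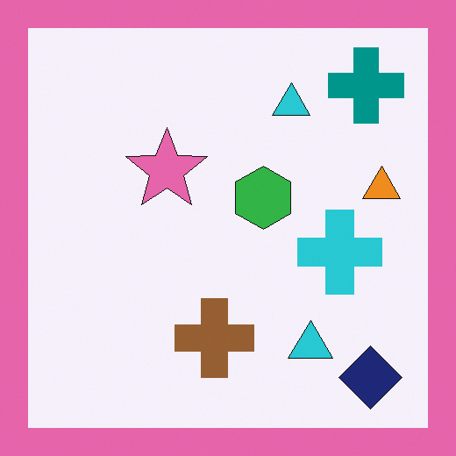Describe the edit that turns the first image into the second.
This is the original image framed with a pink border.

A solid pink frame runs around the edge of the second image, with the content slightly shrunk inside it.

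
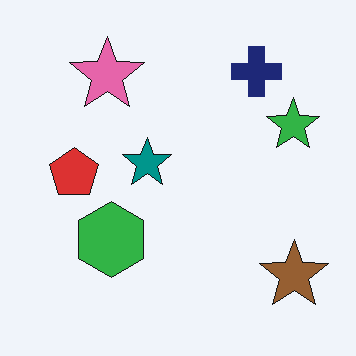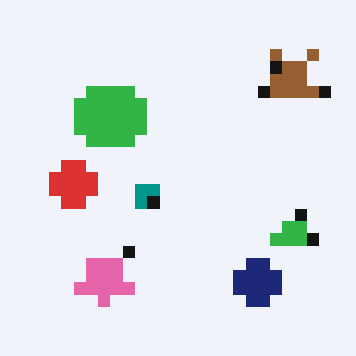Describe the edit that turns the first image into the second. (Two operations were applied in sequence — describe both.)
This is the original image coarsely pixelated, then flipped vertically (top ↔ bottom).

Shapes are reduced to large square blocks; fine edges and outlines are lost — a downscale-then-upscale (mosaic) effect. The navy cross is in the top-right of the first image and the bottom-right of the second — shapes on opposite sides of the horizontal midline have swapped in a mirror flip.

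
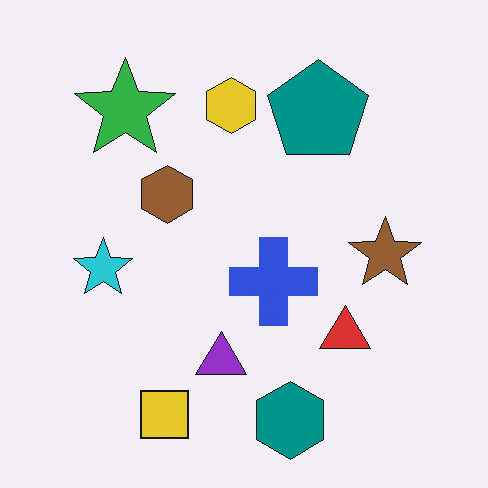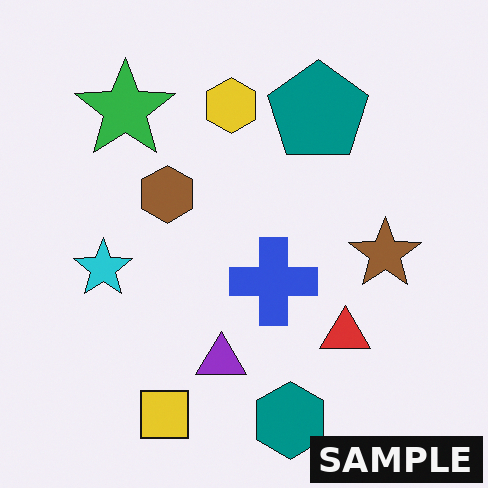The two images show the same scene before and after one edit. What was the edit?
It was watermarked with the text "SAMPLE" in the lower-right corner.

A dark label reading "SAMPLE" appears in the lower-right corner.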